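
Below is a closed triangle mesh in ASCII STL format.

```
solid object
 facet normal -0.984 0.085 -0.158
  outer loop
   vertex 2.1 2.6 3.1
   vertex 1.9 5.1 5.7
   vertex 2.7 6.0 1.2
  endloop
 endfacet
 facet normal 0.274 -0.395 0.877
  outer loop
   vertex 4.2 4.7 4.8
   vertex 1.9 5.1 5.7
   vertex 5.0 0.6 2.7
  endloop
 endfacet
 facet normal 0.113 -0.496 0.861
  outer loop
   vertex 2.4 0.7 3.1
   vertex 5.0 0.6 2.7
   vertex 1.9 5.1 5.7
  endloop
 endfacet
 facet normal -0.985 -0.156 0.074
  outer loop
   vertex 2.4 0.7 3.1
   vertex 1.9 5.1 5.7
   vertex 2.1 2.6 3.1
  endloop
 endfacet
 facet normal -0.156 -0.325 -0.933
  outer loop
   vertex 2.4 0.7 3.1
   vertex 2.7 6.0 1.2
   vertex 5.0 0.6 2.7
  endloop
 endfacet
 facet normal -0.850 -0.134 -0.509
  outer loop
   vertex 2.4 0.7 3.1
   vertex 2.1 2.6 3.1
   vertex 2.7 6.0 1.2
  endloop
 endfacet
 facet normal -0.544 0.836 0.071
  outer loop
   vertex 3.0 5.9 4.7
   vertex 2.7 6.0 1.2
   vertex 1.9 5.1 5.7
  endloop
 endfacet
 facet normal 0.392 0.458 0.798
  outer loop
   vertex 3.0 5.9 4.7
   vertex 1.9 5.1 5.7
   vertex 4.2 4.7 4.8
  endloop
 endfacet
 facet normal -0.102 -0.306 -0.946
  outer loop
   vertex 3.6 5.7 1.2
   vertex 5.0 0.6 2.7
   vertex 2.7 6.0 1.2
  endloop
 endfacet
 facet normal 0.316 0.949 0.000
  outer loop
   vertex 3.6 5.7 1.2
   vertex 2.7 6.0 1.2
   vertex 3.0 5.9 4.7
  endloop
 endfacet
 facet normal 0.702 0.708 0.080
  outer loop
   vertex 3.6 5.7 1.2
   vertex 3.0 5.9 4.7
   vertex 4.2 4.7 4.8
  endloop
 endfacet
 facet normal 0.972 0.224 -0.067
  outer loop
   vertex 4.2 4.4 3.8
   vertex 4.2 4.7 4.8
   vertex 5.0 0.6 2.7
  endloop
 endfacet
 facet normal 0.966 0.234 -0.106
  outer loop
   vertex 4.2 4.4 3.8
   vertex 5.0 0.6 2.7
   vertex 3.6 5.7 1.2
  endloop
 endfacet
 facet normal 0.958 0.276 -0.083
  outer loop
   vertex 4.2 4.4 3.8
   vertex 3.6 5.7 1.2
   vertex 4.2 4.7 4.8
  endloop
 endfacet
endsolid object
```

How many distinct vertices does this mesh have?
9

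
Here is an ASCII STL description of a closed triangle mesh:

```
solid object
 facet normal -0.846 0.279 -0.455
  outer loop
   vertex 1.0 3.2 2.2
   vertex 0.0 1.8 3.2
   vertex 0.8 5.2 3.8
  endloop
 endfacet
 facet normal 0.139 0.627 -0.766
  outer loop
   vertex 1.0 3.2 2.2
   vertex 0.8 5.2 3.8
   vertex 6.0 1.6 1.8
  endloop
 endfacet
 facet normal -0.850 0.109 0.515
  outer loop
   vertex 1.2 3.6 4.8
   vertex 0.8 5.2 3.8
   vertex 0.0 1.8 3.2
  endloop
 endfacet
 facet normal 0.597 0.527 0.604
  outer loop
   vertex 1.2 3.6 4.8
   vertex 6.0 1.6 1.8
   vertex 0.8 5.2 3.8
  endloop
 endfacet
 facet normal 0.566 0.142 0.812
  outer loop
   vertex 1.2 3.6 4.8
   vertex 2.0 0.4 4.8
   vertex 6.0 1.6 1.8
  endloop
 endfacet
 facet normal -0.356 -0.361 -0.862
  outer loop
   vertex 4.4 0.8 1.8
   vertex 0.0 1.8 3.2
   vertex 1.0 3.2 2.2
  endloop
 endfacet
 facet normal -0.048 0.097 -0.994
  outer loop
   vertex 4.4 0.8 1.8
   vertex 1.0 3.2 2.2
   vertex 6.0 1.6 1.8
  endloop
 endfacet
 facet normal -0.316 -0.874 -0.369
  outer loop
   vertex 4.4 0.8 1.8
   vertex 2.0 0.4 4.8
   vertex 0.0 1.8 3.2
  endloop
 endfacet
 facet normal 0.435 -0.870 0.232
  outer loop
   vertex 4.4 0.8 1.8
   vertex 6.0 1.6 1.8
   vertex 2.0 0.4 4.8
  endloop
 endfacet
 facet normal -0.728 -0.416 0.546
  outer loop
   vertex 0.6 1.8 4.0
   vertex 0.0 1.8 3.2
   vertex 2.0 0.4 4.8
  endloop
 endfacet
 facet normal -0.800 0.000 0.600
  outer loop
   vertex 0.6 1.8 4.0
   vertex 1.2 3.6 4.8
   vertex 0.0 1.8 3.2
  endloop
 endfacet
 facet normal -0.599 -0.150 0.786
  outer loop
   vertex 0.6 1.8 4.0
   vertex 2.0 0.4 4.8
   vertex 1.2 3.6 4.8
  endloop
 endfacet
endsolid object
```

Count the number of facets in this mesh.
12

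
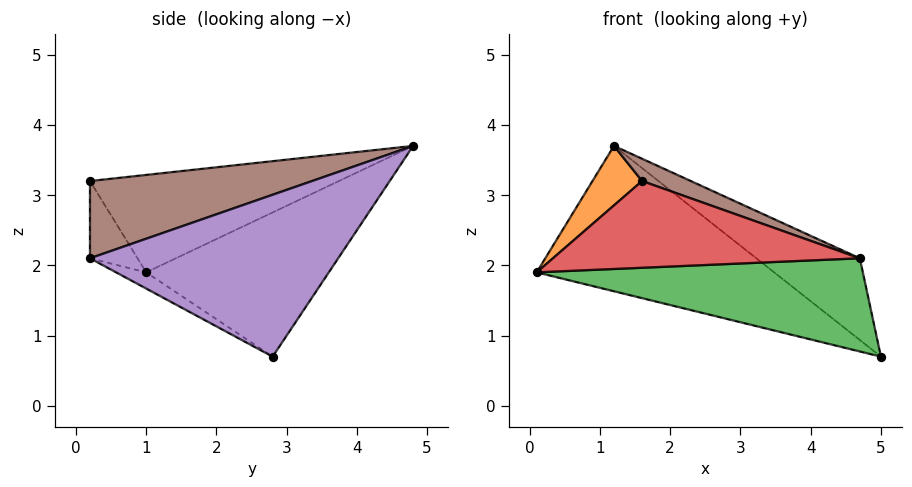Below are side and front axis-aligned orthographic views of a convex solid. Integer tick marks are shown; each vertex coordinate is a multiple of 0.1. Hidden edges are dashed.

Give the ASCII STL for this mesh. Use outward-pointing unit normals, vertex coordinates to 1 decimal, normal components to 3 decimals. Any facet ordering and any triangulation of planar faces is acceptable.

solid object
 facet normal -0.372 0.483 -0.793
  outer loop
   vertex 1.2 4.8 3.7
   vertex 5.0 2.8 0.7
   vertex 0.1 1.0 1.9
  endloop
 endfacet
 facet normal -0.690 -0.137 0.711
  outer loop
   vertex 1.6 0.2 3.2
   vertex 1.2 4.8 3.7
   vertex 0.1 1.0 1.9
  endloop
 endfacet
 facet normal -0.043 -0.470 -0.882
  outer loop
   vertex 4.7 0.2 2.1
   vertex 0.1 1.0 1.9
   vertex 5.0 2.8 0.7
  endloop
 endfacet
 facet normal -0.141 -0.907 -0.396
  outer loop
   vertex 4.7 0.2 2.1
   vertex 1.6 0.2 3.2
   vertex 0.1 1.0 1.9
  endloop
 endfacet
 facet normal 0.682 0.284 0.674
  outer loop
   vertex 4.7 0.2 2.1
   vertex 5.0 2.8 0.7
   vertex 1.2 4.8 3.7
  endloop
 endfacet
 facet normal 0.334 -0.073 0.940
  outer loop
   vertex 4.7 0.2 2.1
   vertex 1.2 4.8 3.7
   vertex 1.6 0.2 3.2
  endloop
 endfacet
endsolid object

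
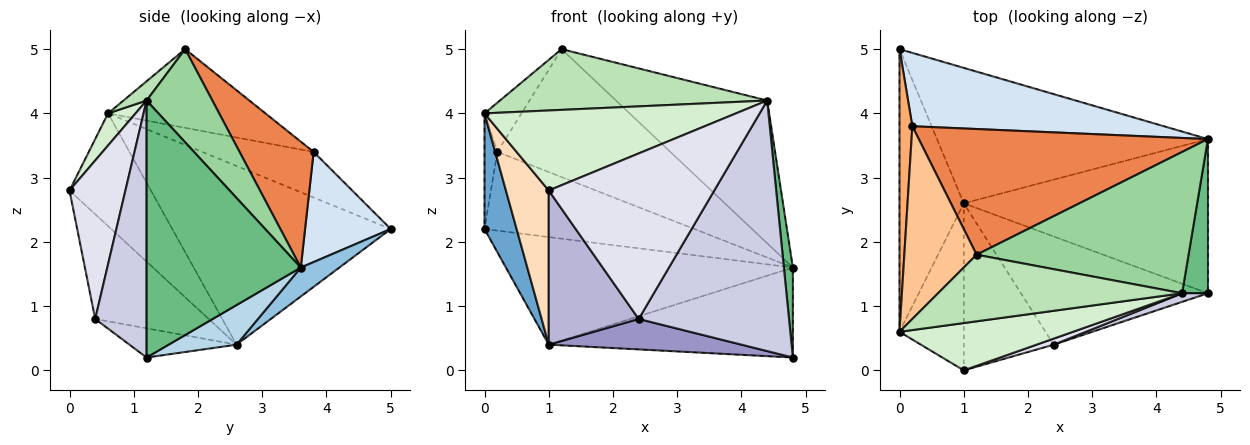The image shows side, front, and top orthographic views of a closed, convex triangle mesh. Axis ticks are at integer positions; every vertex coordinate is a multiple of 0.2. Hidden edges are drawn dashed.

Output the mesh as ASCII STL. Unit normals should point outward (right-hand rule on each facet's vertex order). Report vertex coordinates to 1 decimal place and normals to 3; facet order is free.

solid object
 facet normal -0.932 -0.137 -0.335
  outer loop
   vertex 1.0 2.6 0.4
   vertex 0.0 0.6 4.0
   vertex 0.0 5.0 2.2
  endloop
 endfacet
 facet normal 0.083 0.620 -0.780
  outer loop
   vertex 1.0 2.6 0.4
   vertex 0.0 5.0 2.2
   vertex 4.8 3.6 1.6
  endloop
 endfacet
 facet normal 0.139 0.499 -0.855
  outer loop
   vertex 1.0 2.6 0.4
   vertex 4.8 3.6 1.6
   vertex 4.8 1.2 0.2
  endloop
 endfacet
 facet normal 0.286 0.701 0.653
  outer loop
   vertex 0.2 3.8 3.4
   vertex 4.8 3.6 1.6
   vertex 0.0 5.0 2.2
  endloop
 endfacet
 facet normal 0.292 0.682 0.670
  outer loop
   vertex 0.2 3.8 3.4
   vertex 1.2 1.8 5.0
   vertex 4.8 3.6 1.6
  endloop
 endfacet
 facet normal -0.957 0.110 0.270
  outer loop
   vertex 0.2 3.8 3.4
   vertex 0.0 5.0 2.2
   vertex 0.0 0.6 4.0
  endloop
 endfacet
 facet normal -0.726 0.170 0.667
  outer loop
   vertex 0.2 3.8 3.4
   vertex 0.0 0.6 4.0
   vertex 1.2 1.8 5.0
  endloop
 endfacet
 facet normal -0.790 -0.416 -0.450
  outer loop
   vertex 1.0 0.0 2.8
   vertex 0.0 0.6 4.0
   vertex 1.0 2.6 0.4
  endloop
 endfacet
 facet normal 0.993 -0.058 0.099
  outer loop
   vertex 4.4 1.2 4.2
   vertex 4.8 1.2 0.2
   vertex 4.8 3.6 1.6
  endloop
 endfacet
 facet normal 0.295 0.679 0.672
  outer loop
   vertex 4.4 1.2 4.2
   vertex 4.8 3.6 1.6
   vertex 1.2 1.8 5.0
  endloop
 endfacet
 facet normal 0.058 -0.673 0.738
  outer loop
   vertex 4.4 1.2 4.2
   vertex 1.2 1.8 5.0
   vertex 0.0 0.6 4.0
  endloop
 endfacet
 facet normal 0.094 -0.857 0.507
  outer loop
   vertex 4.4 1.2 4.2
   vertex 0.0 0.6 4.0
   vertex 1.0 0.0 2.8
  endloop
 endfacet
 facet normal -0.149 -0.268 -0.952
  outer loop
   vertex 2.4 0.4 0.8
   vertex 1.0 2.6 0.4
   vertex 4.8 1.2 0.2
  endloop
 endfacet
 facet normal -0.650 -0.515 -0.558
  outer loop
   vertex 2.4 0.4 0.8
   vertex 1.0 0.0 2.8
   vertex 1.0 2.6 0.4
  endloop
 endfacet
 facet normal 0.323 -0.946 0.032
  outer loop
   vertex 2.4 0.4 0.8
   vertex 4.8 1.2 0.2
   vertex 4.4 1.2 4.2
  endloop
 endfacet
 facet normal 0.320 -0.947 0.035
  outer loop
   vertex 2.4 0.4 0.8
   vertex 4.4 1.2 4.2
   vertex 1.0 0.0 2.8
  endloop
 endfacet
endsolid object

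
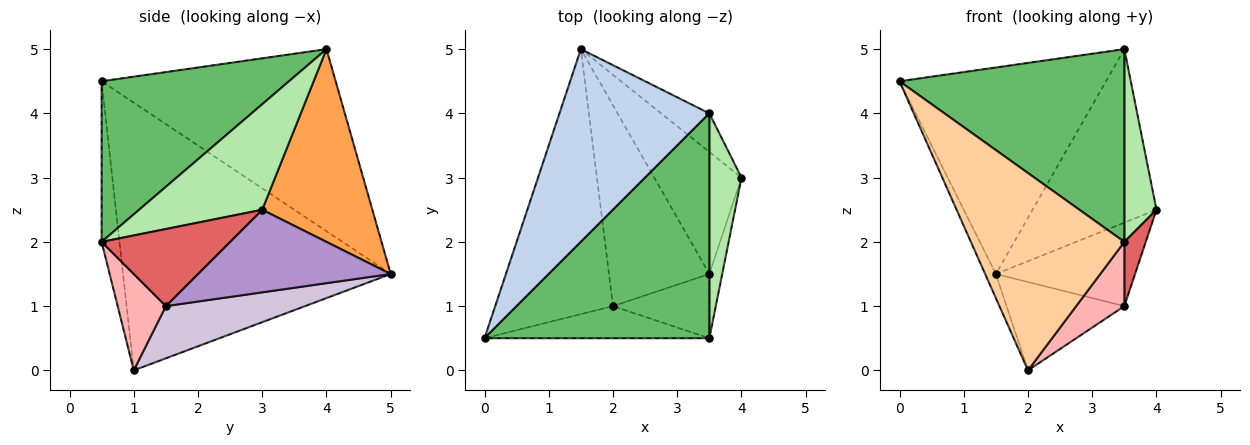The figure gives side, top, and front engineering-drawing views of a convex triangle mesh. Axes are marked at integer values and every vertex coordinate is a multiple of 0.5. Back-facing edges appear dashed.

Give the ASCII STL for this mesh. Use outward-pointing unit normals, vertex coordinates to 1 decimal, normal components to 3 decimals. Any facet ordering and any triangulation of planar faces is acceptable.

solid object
 facet normal -0.915 0.037 -0.402
  outer loop
   vertex 2.0 1.0 0.0
   vertex 0.0 0.5 4.5
   vertex 1.5 5.0 1.5
  endloop
 endfacet
 facet normal -0.638 0.563 0.525
  outer loop
   vertex 3.5 4.0 5.0
   vertex 1.5 5.0 1.5
   vertex 0.0 0.5 4.5
  endloop
 endfacet
 facet normal 0.655 0.737 -0.164
  outer loop
   vertex 3.5 4.0 5.0
   vertex 4.0 3.0 2.5
   vertex 1.5 5.0 1.5
  endloop
 endfacet
 facet normal -0.114 -0.981 -0.160
  outer loop
   vertex 3.5 0.5 2.0
   vertex 0.0 0.5 4.5
   vertex 2.0 1.0 0.0
  endloop
 endfacet
 facet normal 0.477 -0.572 0.667
  outer loop
   vertex 3.5 0.5 2.0
   vertex 3.5 4.0 5.0
   vertex 0.0 0.5 4.5
  endloop
 endfacet
 facet normal 0.928 -0.242 0.282
  outer loop
   vertex 3.5 0.5 2.0
   vertex 4.0 3.0 2.5
   vertex 3.5 4.0 5.0
  endloop
 endfacet
 facet normal 0.973 -0.162 -0.162
  outer loop
   vertex 3.5 1.5 1.0
   vertex 4.0 3.0 2.5
   vertex 3.5 0.5 2.0
  endloop
 endfacet
 facet normal 0.577 -0.577 -0.577
  outer loop
   vertex 3.5 1.5 1.0
   vertex 3.5 0.5 2.0
   vertex 2.0 1.0 0.0
  endloop
 endfacet
 facet normal 0.616 0.445 -0.650
  outer loop
   vertex 3.5 1.5 1.0
   vertex 1.5 5.0 1.5
   vertex 4.0 3.0 2.5
  endloop
 endfacet
 facet normal 0.430 0.364 -0.826
  outer loop
   vertex 3.5 1.5 1.0
   vertex 2.0 1.0 0.0
   vertex 1.5 5.0 1.5
  endloop
 endfacet
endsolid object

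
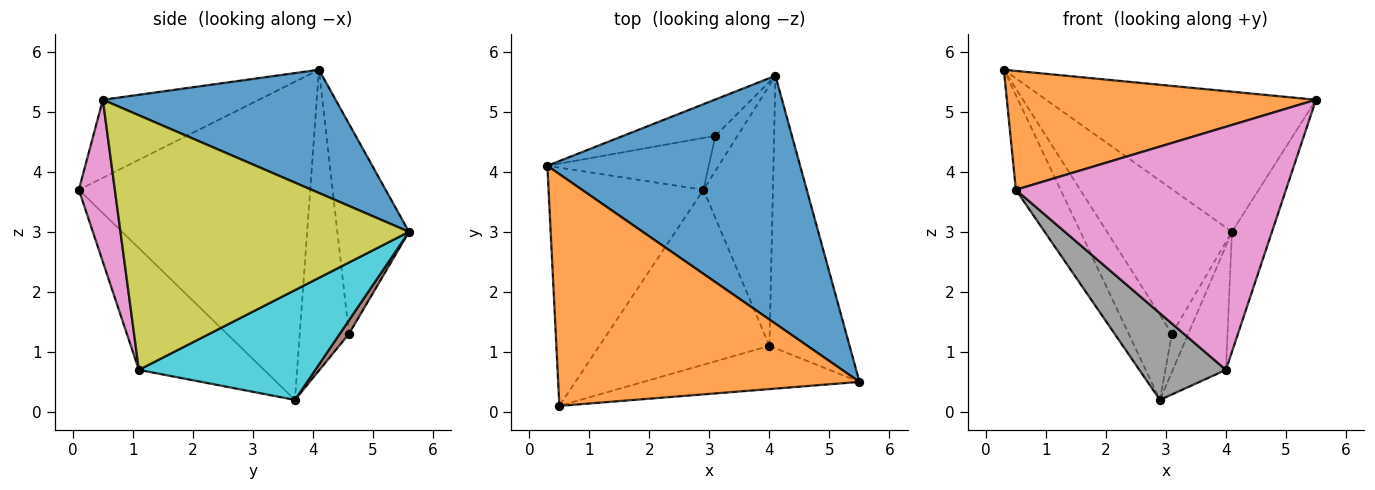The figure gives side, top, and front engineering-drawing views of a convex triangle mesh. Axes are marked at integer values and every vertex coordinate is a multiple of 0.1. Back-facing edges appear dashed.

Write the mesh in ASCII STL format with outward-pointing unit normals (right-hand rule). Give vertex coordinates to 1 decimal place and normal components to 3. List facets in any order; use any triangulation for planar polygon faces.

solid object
 facet normal 0.391 0.453 0.801
  outer loop
   vertex 4.1 5.6 3.0
   vertex 0.3 4.1 5.7
   vertex 5.5 0.5 5.2
  endloop
 endfacet
 facet normal -0.225 -0.445 0.867
  outer loop
   vertex 0.5 0.1 3.7
   vertex 5.5 0.5 5.2
   vertex 0.3 4.1 5.7
  endloop
 endfacet
 facet normal -0.886 0.171 -0.431
  outer loop
   vertex 0.5 0.1 3.7
   vertex 0.3 4.1 5.7
   vertex 2.9 3.7 0.2
  endloop
 endfacet
 facet normal -0.486 0.848 -0.213
  outer loop
   vertex 3.1 4.6 1.3
   vertex 0.3 4.1 5.7
   vertex 4.1 5.6 3.0
  endloop
 endfacet
 facet normal -0.697 0.612 -0.374
  outer loop
   vertex 3.1 4.6 1.3
   vertex 2.9 3.7 0.2
   vertex 0.3 4.1 5.7
  endloop
 endfacet
 facet normal 0.384 0.679 -0.625
  outer loop
   vertex 3.1 4.6 1.3
   vertex 4.1 5.6 3.0
   vertex 2.9 3.7 0.2
  endloop
 endfacet
 facet normal 0.130 -0.976 -0.174
  outer loop
   vertex 4.0 1.1 0.7
   vertex 5.5 0.5 5.2
   vertex 0.5 0.1 3.7
  endloop
 endfacet
 facet normal -0.540 -0.373 -0.754
  outer loop
   vertex 4.0 1.1 0.7
   vertex 0.5 0.1 3.7
   vertex 2.9 3.7 0.2
  endloop
 endfacet
 facet normal 0.946 0.131 -0.298
  outer loop
   vertex 4.0 1.1 0.7
   vertex 4.1 5.6 3.0
   vertex 5.5 0.5 5.2
  endloop
 endfacet
 facet normal 0.819 0.247 -0.518
  outer loop
   vertex 4.0 1.1 0.7
   vertex 2.9 3.7 0.2
   vertex 4.1 5.6 3.0
  endloop
 endfacet
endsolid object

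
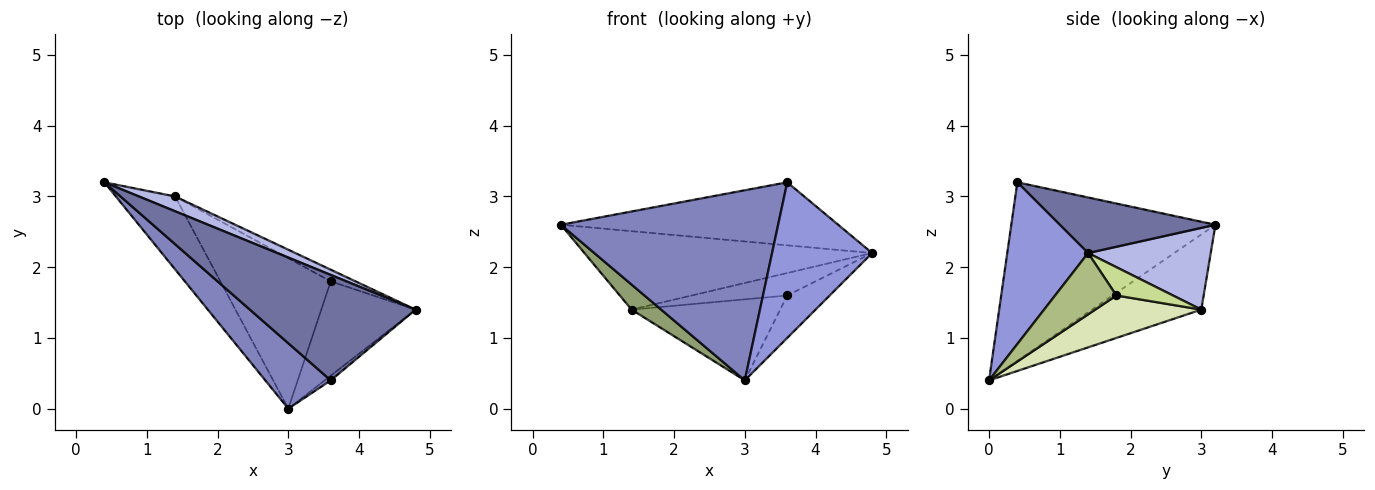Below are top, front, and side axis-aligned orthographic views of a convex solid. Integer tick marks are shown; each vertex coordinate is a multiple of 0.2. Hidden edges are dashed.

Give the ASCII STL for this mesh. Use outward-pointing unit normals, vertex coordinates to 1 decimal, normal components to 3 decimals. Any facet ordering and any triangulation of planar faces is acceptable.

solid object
 facet normal 0.277 0.493 0.825
  outer loop
   vertex 3.6 0.4 3.2
   vertex 4.8 1.4 2.2
   vertex 0.4 3.2 2.6
  endloop
 endfacet
 facet normal -0.664 -0.707 0.243
  outer loop
   vertex 3.6 0.4 3.2
   vertex 0.4 3.2 2.6
   vertex 3.0 0.0 0.4
  endloop
 endfacet
 facet normal 0.628 -0.778 -0.024
  outer loop
   vertex 3.6 0.4 3.2
   vertex 3.0 0.0 0.4
   vertex 4.8 1.4 2.2
  endloop
 endfacet
 facet normal 0.386 0.906 0.171
  outer loop
   vertex 1.4 3.0 1.4
   vertex 0.4 3.2 2.6
   vertex 4.8 1.4 2.2
  endloop
 endfacet
 facet normal -0.768 -0.208 -0.606
  outer loop
   vertex 1.4 3.0 1.4
   vertex 3.0 0.0 0.4
   vertex 0.4 3.2 2.6
  endloop
 endfacet
 facet normal 0.510 0.353 -0.784
  outer loop
   vertex 3.6 1.8 1.6
   vertex 4.8 1.4 2.2
   vertex 3.0 0.0 0.4
  endloop
 endfacet
 facet normal 0.466 0.786 -0.407
  outer loop
   vertex 3.6 1.8 1.6
   vertex 1.4 3.0 1.4
   vertex 4.8 1.4 2.2
  endloop
 endfacet
 facet normal 0.321 0.449 -0.834
  outer loop
   vertex 3.6 1.8 1.6
   vertex 3.0 0.0 0.4
   vertex 1.4 3.0 1.4
  endloop
 endfacet
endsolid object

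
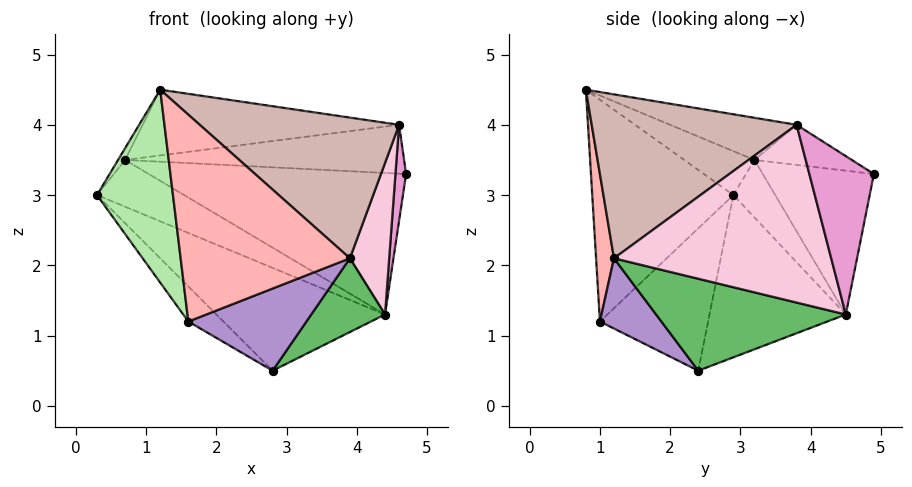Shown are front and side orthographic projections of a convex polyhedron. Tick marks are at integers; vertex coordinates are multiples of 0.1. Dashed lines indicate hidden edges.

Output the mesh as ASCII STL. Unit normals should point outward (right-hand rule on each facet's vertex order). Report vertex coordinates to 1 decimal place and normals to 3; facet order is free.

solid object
 facet normal -0.801 0.080 0.593
  outer loop
   vertex 0.7 3.2 3.5
   vertex 0.3 2.9 3.0
   vertex 1.2 0.8 4.5
  endloop
 endfacet
 facet normal -0.495 0.612 -0.617
  outer loop
   vertex 4.4 4.5 1.3
   vertex 2.8 2.4 0.5
   vertex 0.3 2.9 3.0
  endloop
 endfacet
 facet normal -0.425 0.885 -0.191
  outer loop
   vertex 4.4 4.5 1.3
   vertex 0.3 2.9 3.0
   vertex 0.7 3.2 3.5
  endloop
 endfacet
 facet normal -0.393 0.911 -0.123
  outer loop
   vertex 4.4 4.5 1.3
   vertex 0.7 3.2 3.5
   vertex 4.7 4.9 3.3
  endloop
 endfacet
 facet normal 0.688 -0.268 -0.674
  outer loop
   vertex 4.4 4.5 1.3
   vertex 3.9 1.2 2.1
   vertex 2.8 2.4 0.5
  endloop
 endfacet
 facet normal -0.873 -0.470 -0.134
  outer loop
   vertex 1.6 1.0 1.2
   vertex 1.2 0.8 4.5
   vertex 0.3 2.9 3.0
  endloop
 endfacet
 facet normal -0.668 0.217 -0.712
  outer loop
   vertex 1.6 1.0 1.2
   vertex 0.3 2.9 3.0
   vertex 2.8 2.4 0.5
  endloop
 endfacet
 facet normal 0.105 -0.993 -0.047
  outer loop
   vertex 1.6 1.0 1.2
   vertex 3.9 1.2 2.1
   vertex 1.2 0.8 4.5
  endloop
 endfacet
 facet normal 0.329 -0.633 -0.701
  outer loop
   vertex 1.6 1.0 1.2
   vertex 2.8 2.4 0.5
   vertex 3.9 1.2 2.1
  endloop
 endfacet
 facet normal -0.188 0.539 0.821
  outer loop
   vertex 4.6 3.8 4.0
   vertex 4.7 4.9 3.3
   vertex 0.7 3.2 3.5
  endloop
 endfacet
 facet normal -0.172 0.348 0.922
  outer loop
   vertex 4.6 3.8 4.0
   vertex 0.7 3.2 3.5
   vertex 1.2 0.8 4.5
  endloop
 endfacet
 facet normal 0.590 -0.574 0.568
  outer loop
   vertex 4.6 3.8 4.0
   vertex 1.2 0.8 4.5
   vertex 3.9 1.2 2.1
  endloop
 endfacet
 facet normal 0.980 -0.162 -0.115
  outer loop
   vertex 4.6 3.8 4.0
   vertex 4.4 4.5 1.3
   vertex 4.7 4.9 3.3
  endloop
 endfacet
 facet normal 0.977 -0.177 -0.118
  outer loop
   vertex 4.6 3.8 4.0
   vertex 3.9 1.2 2.1
   vertex 4.4 4.5 1.3
  endloop
 endfacet
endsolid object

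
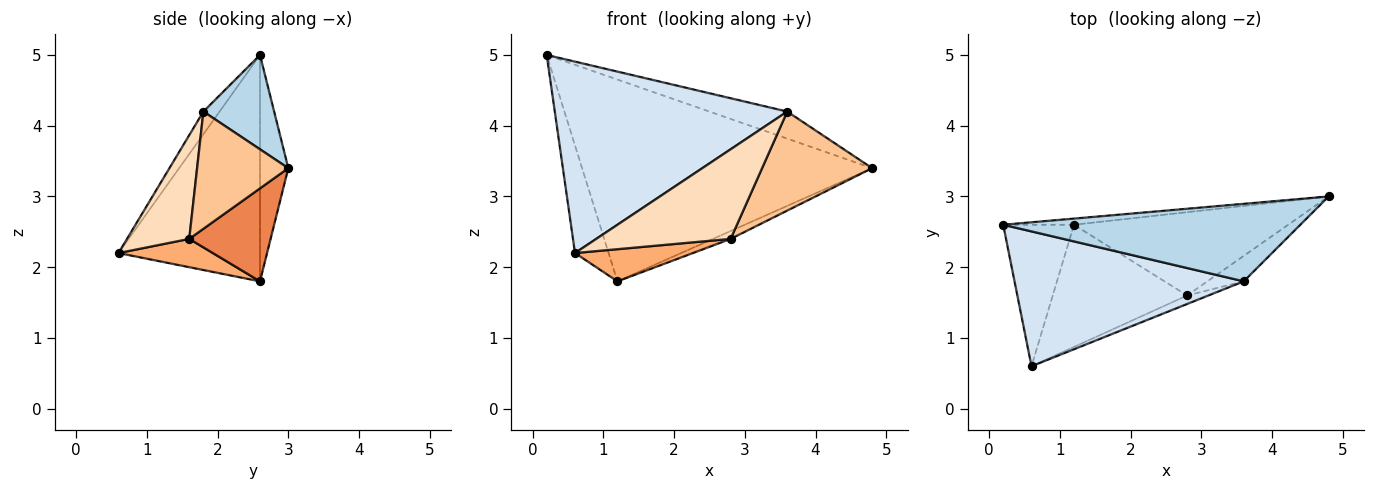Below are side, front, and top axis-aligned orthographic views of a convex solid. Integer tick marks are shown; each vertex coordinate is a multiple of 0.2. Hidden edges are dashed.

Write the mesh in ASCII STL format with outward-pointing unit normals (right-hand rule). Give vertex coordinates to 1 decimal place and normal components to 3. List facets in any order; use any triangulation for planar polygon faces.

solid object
 facet normal -0.097 0.995 -0.030
  outer loop
   vertex 1.2 2.6 1.8
   vertex 0.2 2.6 5.0
   vertex 4.8 3.0 3.4
  endloop
 endfacet
 facet normal -0.931 0.221 -0.291
  outer loop
   vertex 1.2 2.6 1.8
   vertex 0.6 0.6 2.2
   vertex 0.2 2.6 5.0
  endloop
 endfacet
 facet normal 0.287 0.316 0.904
  outer loop
   vertex 3.6 1.8 4.2
   vertex 4.8 3.0 3.4
   vertex 0.2 2.6 5.0
  endloop
 endfacet
 facet normal -0.057 -0.816 0.575
  outer loop
   vertex 3.6 1.8 4.2
   vertex 0.2 2.6 5.0
   vertex 0.6 0.6 2.2
  endloop
 endfacet
 facet normal 0.397 0.086 -0.914
  outer loop
   vertex 2.8 1.6 2.4
   vertex 1.2 2.6 1.8
   vertex 4.8 3.0 3.4
  endloop
 endfacet
 facet normal 0.200 -0.249 -0.948
  outer loop
   vertex 2.8 1.6 2.4
   vertex 0.6 0.6 2.2
   vertex 1.2 2.6 1.8
  endloop
 endfacet
 facet normal 0.626 -0.755 -0.194
  outer loop
   vertex 2.8 1.6 2.4
   vertex 4.8 3.0 3.4
   vertex 3.6 1.8 4.2
  endloop
 endfacet
 facet normal 0.419 -0.904 -0.086
  outer loop
   vertex 2.8 1.6 2.4
   vertex 3.6 1.8 4.2
   vertex 0.6 0.6 2.2
  endloop
 endfacet
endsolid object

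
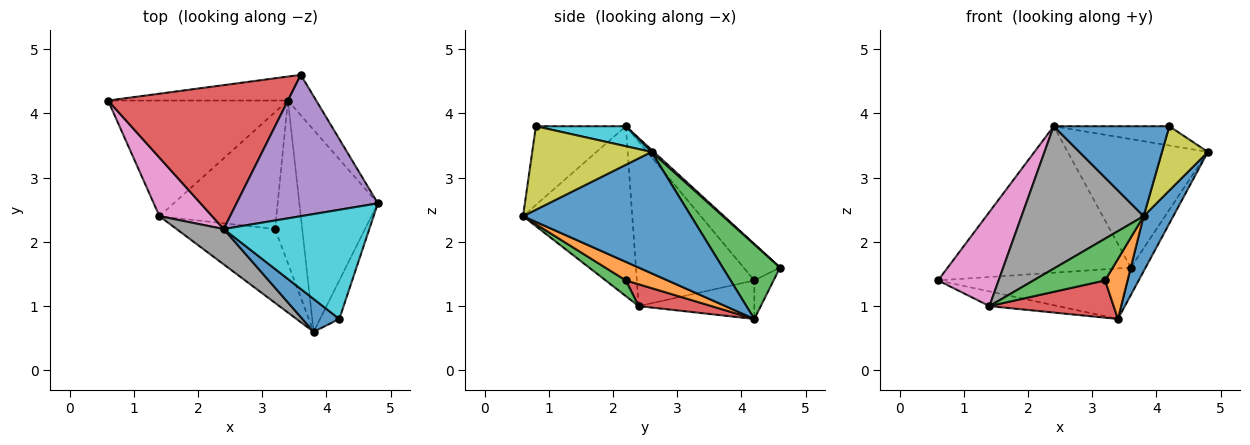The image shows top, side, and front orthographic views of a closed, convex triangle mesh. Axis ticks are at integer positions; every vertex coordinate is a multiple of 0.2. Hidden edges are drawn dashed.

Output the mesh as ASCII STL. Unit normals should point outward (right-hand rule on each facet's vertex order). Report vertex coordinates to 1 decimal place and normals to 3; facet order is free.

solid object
 facet normal 0.831 -0.147 -0.537
  outer loop
   vertex 3.4 4.2 0.8
   vertex 4.8 2.6 3.4
   vertex 3.8 0.6 2.4
  endloop
 endfacet
 facet normal -0.091 0.900 -0.427
  outer loop
   vertex 3.6 4.6 1.6
   vertex 3.4 4.2 0.8
   vertex 0.6 4.2 1.4
  endloop
 endfacet
 facet normal 0.909 0.235 -0.345
  outer loop
   vertex 3.6 4.6 1.6
   vertex 4.8 2.6 3.4
   vertex 3.4 4.2 0.8
  endloop
 endfacet
 facet normal -0.140 0.706 0.694
  outer loop
   vertex 3.6 4.6 1.6
   vertex 0.6 4.2 1.4
   vertex 2.4 2.2 3.8
  endloop
 endfacet
 facet normal 0.011 0.673 0.740
  outer loop
   vertex 3.6 4.6 1.6
   vertex 2.4 2.2 3.8
   vertex 4.8 2.6 3.4
  endloop
 endfacet
 facet normal -0.208 0.123 -0.970
  outer loop
   vertex 1.4 2.4 1.0
   vertex 0.6 4.2 1.4
   vertex 3.4 4.2 0.8
  endloop
 endfacet
 facet normal -0.855 -0.441 0.274
  outer loop
   vertex 1.4 2.4 1.0
   vertex 2.4 2.2 3.8
   vertex 0.6 4.2 1.4
  endloop
 endfacet
 facet normal -0.656 -0.733 0.182
  outer loop
   vertex 1.4 2.4 1.0
   vertex 3.8 0.6 2.4
   vertex 2.4 2.2 3.8
  endloop
 endfacet
 facet normal 0.912 -0.351 -0.211
  outer loop
   vertex 4.2 0.8 3.8
   vertex 3.8 0.6 2.4
   vertex 4.8 2.6 3.4
  endloop
 endfacet
 facet normal 0.134 0.172 0.976
  outer loop
   vertex 4.2 0.8 3.8
   vertex 4.8 2.6 3.4
   vertex 2.4 2.2 3.8
  endloop
 endfacet
 facet normal -0.590 -0.758 0.277
  outer loop
   vertex 4.2 0.8 3.8
   vertex 2.4 2.2 3.8
   vertex 3.8 0.6 2.4
  endloop
 endfacet
 facet normal 0.540 -0.291 -0.790
  outer loop
   vertex 3.2 2.2 1.4
   vertex 3.4 4.2 0.8
   vertex 3.8 0.6 2.4
  endloop
 endfacet
 facet normal 0.137 -0.487 -0.862
  outer loop
   vertex 3.2 2.2 1.4
   vertex 3.8 0.6 2.4
   vertex 1.4 2.4 1.0
  endloop
 endfacet
 facet normal 0.175 -0.299 -0.938
  outer loop
   vertex 3.2 2.2 1.4
   vertex 1.4 2.4 1.0
   vertex 3.4 4.2 0.8
  endloop
 endfacet
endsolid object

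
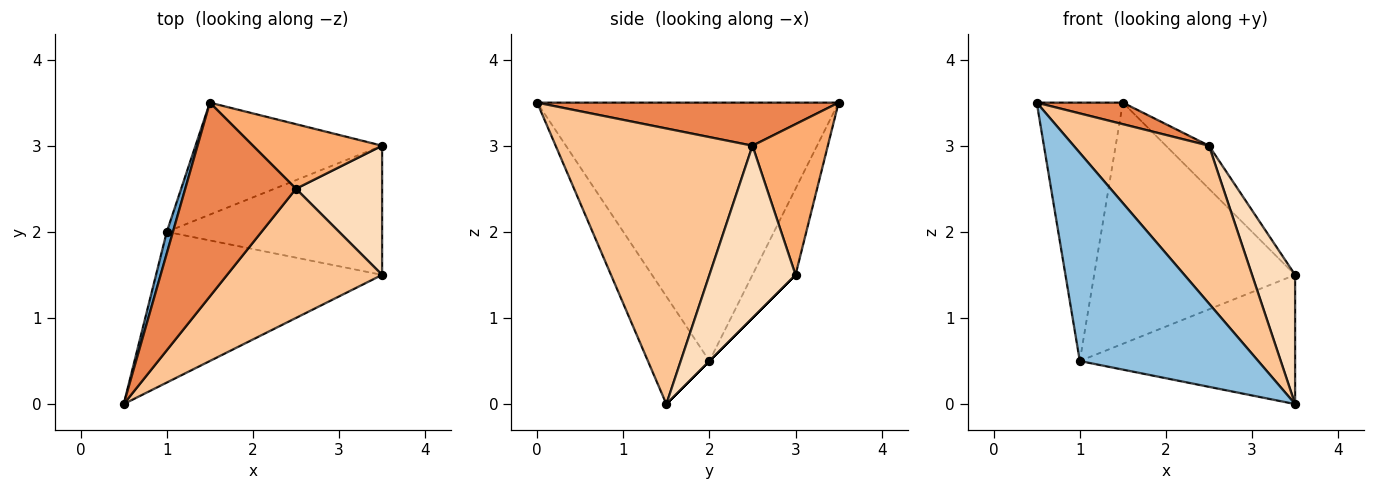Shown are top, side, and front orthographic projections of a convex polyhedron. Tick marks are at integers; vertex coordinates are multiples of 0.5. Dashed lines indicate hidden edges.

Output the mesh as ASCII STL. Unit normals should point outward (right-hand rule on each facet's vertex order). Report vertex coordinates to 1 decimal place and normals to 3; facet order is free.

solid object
 facet normal -0.961 0.275 0.023
  outer loop
   vertex 1.0 2.0 0.5
   vertex 0.5 0.0 3.5
   vertex 1.5 3.5 3.5
  endloop
 endfacet
 facet normal -0.269 -0.780 -0.565
  outer loop
   vertex 1.0 2.0 0.5
   vertex 3.5 1.5 0.0
   vertex 0.5 0.0 3.5
  endloop
 endfacet
 facet normal -0.191 0.890 -0.413
  outer loop
   vertex 1.0 2.0 0.5
   vertex 1.5 3.5 3.5
   vertex 3.5 3.0 1.5
  endloop
 endfacet
 facet normal 0.000 0.707 -0.707
  outer loop
   vertex 1.0 2.0 0.5
   vertex 3.5 3.0 1.5
   vertex 3.5 1.5 0.0
  endloop
 endfacet
 facet normal 0.361 -0.103 0.927
  outer loop
   vertex 2.5 2.5 3.0
   vertex 1.5 3.5 3.5
   vertex 0.5 0.0 3.5
  endloop
 endfacet
 facet normal 0.697 0.398 0.597
  outer loop
   vertex 2.5 2.5 3.0
   vertex 3.5 3.0 1.5
   vertex 1.5 3.5 3.5
  endloop
 endfacet
 facet normal 0.748 -0.514 0.421
  outer loop
   vertex 2.5 2.5 3.0
   vertex 0.5 0.0 3.5
   vertex 3.5 1.5 0.0
  endloop
 endfacet
 facet normal 0.816 -0.408 0.408
  outer loop
   vertex 2.5 2.5 3.0
   vertex 3.5 1.5 0.0
   vertex 3.5 3.0 1.5
  endloop
 endfacet
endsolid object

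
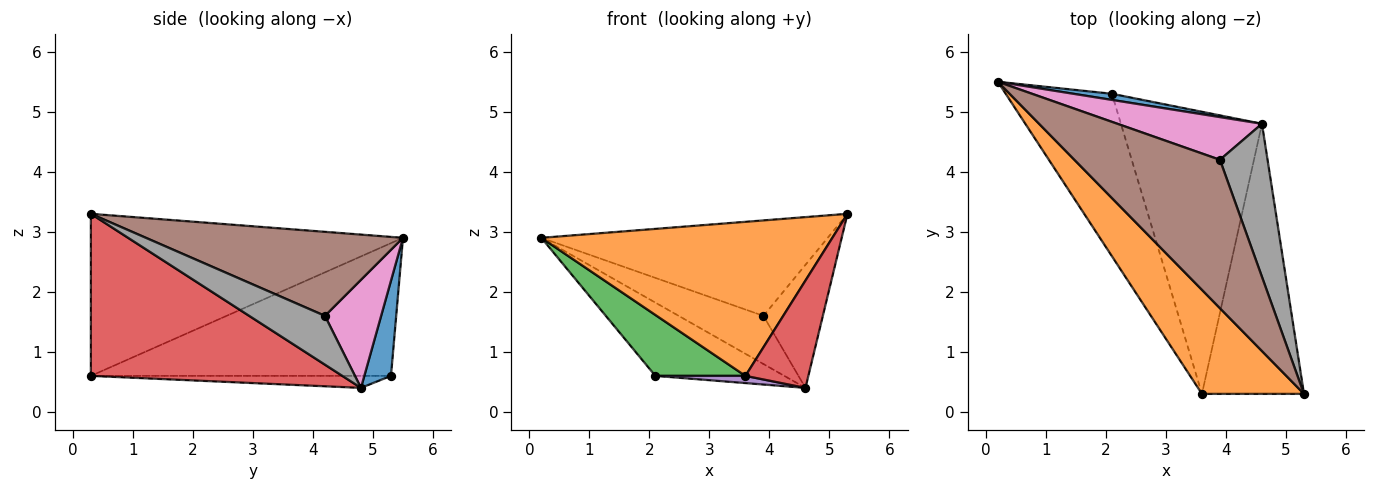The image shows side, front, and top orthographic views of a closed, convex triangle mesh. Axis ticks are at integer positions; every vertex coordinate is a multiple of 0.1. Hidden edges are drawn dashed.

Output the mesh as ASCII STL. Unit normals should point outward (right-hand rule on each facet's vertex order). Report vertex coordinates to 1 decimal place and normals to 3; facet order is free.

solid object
 facet normal 0.202 0.976 0.082
  outer loop
   vertex 2.1 5.3 0.6
   vertex 0.2 5.5 2.9
   vertex 4.6 4.8 0.4
  endloop
 endfacet
 facet normal -0.664 -0.619 0.418
  outer loop
   vertex 3.6 0.3 0.6
   vertex 5.3 0.3 3.3
   vertex 0.2 5.5 2.9
  endloop
 endfacet
 facet normal -0.760 -0.228 -0.608
  outer loop
   vertex 3.6 0.3 0.6
   vertex 0.2 5.5 2.9
   vertex 2.1 5.3 0.6
  endloop
 endfacet
 facet normal 0.828 -0.207 -0.521
  outer loop
   vertex 3.6 0.3 0.6
   vertex 4.6 4.8 0.4
   vertex 5.3 0.3 3.3
  endloop
 endfacet
 facet normal -0.085 -0.025 -0.996
  outer loop
   vertex 3.6 0.3 0.6
   vertex 2.1 5.3 0.6
   vertex 4.6 4.8 0.4
  endloop
 endfacet
 facet normal 0.437 0.487 0.757
  outer loop
   vertex 3.9 4.2 1.6
   vertex 0.2 5.5 2.9
   vertex 5.3 0.3 3.3
  endloop
 endfacet
 facet normal 0.444 0.670 0.594
  outer loop
   vertex 3.9 4.2 1.6
   vertex 4.6 4.8 0.4
   vertex 0.2 5.5 2.9
  endloop
 endfacet
 facet normal 0.624 0.489 0.609
  outer loop
   vertex 3.9 4.2 1.6
   vertex 5.3 0.3 3.3
   vertex 4.6 4.8 0.4
  endloop
 endfacet
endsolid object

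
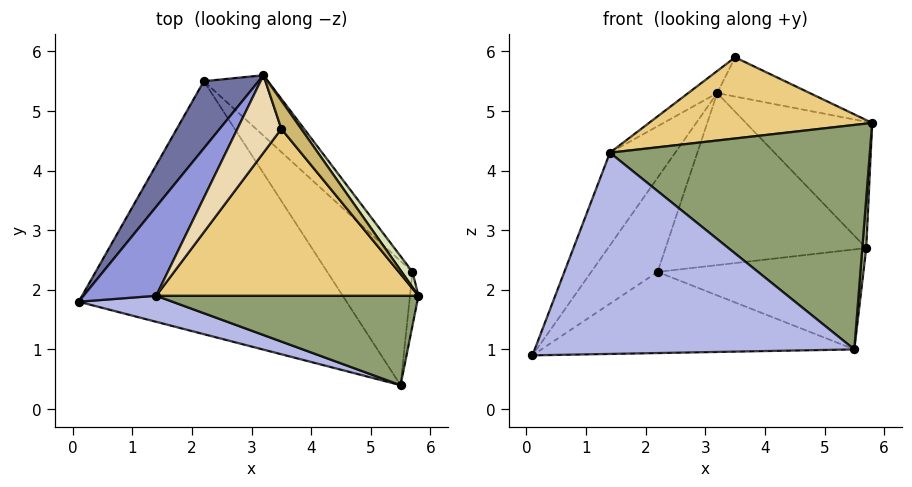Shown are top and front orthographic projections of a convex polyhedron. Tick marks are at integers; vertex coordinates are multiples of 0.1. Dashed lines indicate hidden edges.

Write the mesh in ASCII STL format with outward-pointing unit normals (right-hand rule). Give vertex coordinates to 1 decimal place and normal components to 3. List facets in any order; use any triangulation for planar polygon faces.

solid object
 facet normal -0.877 0.392 0.279
  outer loop
   vertex 2.2 5.5 2.3
   vertex 0.1 1.8 0.9
   vertex 3.2 5.6 5.3
  endloop
 endfacet
 facet normal 0.096 0.304 -0.948
  outer loop
   vertex 2.2 5.5 2.3
   vertex 5.5 0.4 1.0
   vertex 0.1 1.8 0.9
  endloop
 endfacet
 facet normal -0.882 0.340 0.327
  outer loop
   vertex 1.4 1.9 4.3
   vertex 3.2 5.6 5.3
   vertex 0.1 1.8 0.9
  endloop
 endfacet
 facet normal -0.251 -0.960 0.124
  outer loop
   vertex 1.4 1.9 4.3
   vertex 0.1 1.8 0.9
   vertex 5.5 0.4 1.0
  endloop
 endfacet
 facet normal -0.042 -0.928 0.370
  outer loop
   vertex 1.4 1.9 4.3
   vertex 5.5 0.4 1.0
   vertex 5.8 1.9 4.8
  endloop
 endfacet
 facet normal 0.997 -0.053 -0.058
  outer loop
   vertex 5.7 2.3 2.7
   vertex 5.8 1.9 4.8
   vertex 5.5 0.4 1.0
  endloop
 endfacet
 facet normal 0.552 0.523 -0.649
  outer loop
   vertex 5.7 2.3 2.7
   vertex 5.5 0.4 1.0
   vertex 2.2 5.5 2.3
  endloop
 endfacet
 facet normal 0.821 0.567 0.069
  outer loop
   vertex 5.7 2.3 2.7
   vertex 3.2 5.6 5.3
   vertex 5.8 1.9 4.8
  endloop
 endfacet
 facet normal 0.669 0.701 -0.246
  outer loop
   vertex 5.7 2.3 2.7
   vertex 2.2 5.5 2.3
   vertex 3.2 5.6 5.3
  endloop
 endfacet
 facet normal 0.785 0.503 0.362
  outer loop
   vertex 3.5 4.7 5.9
   vertex 5.8 1.9 4.8
   vertex 3.2 5.6 5.3
  endloop
 endfacet
 facet normal -0.102 -0.435 0.895
  outer loop
   vertex 3.5 4.7 5.9
   vertex 1.4 1.9 4.3
   vertex 5.8 1.9 4.8
  endloop
 endfacet
 facet normal -0.740 0.185 0.647
  outer loop
   vertex 3.5 4.7 5.9
   vertex 3.2 5.6 5.3
   vertex 1.4 1.9 4.3
  endloop
 endfacet
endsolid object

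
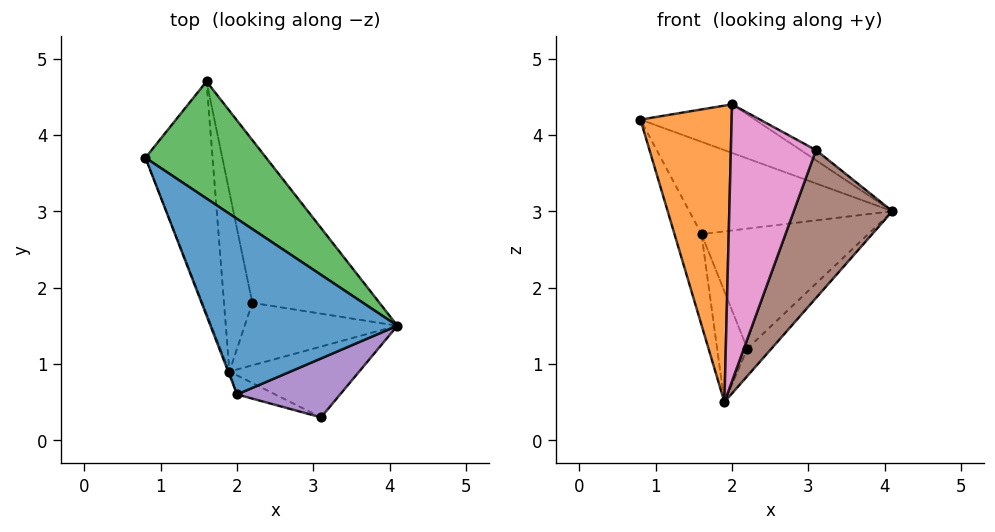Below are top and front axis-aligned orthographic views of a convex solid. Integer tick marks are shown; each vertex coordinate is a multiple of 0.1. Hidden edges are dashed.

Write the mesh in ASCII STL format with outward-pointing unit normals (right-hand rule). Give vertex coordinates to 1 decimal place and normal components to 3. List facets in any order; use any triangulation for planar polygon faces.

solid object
 facet normal 0.467 0.236 0.852
  outer loop
   vertex 2.0 0.6 4.4
   vertex 4.1 1.5 3.0
   vertex 0.8 3.7 4.2
  endloop
 endfacet
 facet normal -0.932 -0.361 -0.004
  outer loop
   vertex 1.9 0.9 0.5
   vertex 2.0 0.6 4.4
   vertex 0.8 3.7 4.2
  endloop
 endfacet
 facet normal 0.573 0.508 0.644
  outer loop
   vertex 1.6 4.7 2.7
   vertex 0.8 3.7 4.2
   vertex 4.1 1.5 3.0
  endloop
 endfacet
 facet normal -0.911 0.151 -0.385
  outer loop
   vertex 1.6 4.7 2.7
   vertex 1.9 0.9 0.5
   vertex 0.8 3.7 4.2
  endloop
 endfacet
 facet normal 0.504 0.147 0.851
  outer loop
   vertex 3.1 0.3 3.8
   vertex 4.1 1.5 3.0
   vertex 2.0 0.6 4.4
  endloop
 endfacet
 facet normal 0.593 -0.726 -0.348
  outer loop
   vertex 3.1 0.3 3.8
   vertex 1.9 0.9 0.5
   vertex 4.1 1.5 3.0
  endloop
 endfacet
 facet normal -0.296 -0.953 -0.066
  outer loop
   vertex 3.1 0.3 3.8
   vertex 2.0 0.6 4.4
   vertex 1.9 0.9 0.5
  endloop
 endfacet
 facet normal 0.681 0.294 -0.670
  outer loop
   vertex 2.2 1.8 1.2
   vertex 4.1 1.5 3.0
   vertex 1.9 0.9 0.5
  endloop
 endfacet
 facet normal 0.650 0.451 -0.611
  outer loop
   vertex 2.2 1.8 1.2
   vertex 1.6 4.7 2.7
   vertex 4.1 1.5 3.0
  endloop
 endfacet
 facet normal 0.380 0.486 -0.787
  outer loop
   vertex 2.2 1.8 1.2
   vertex 1.9 0.9 0.5
   vertex 1.6 4.7 2.7
  endloop
 endfacet
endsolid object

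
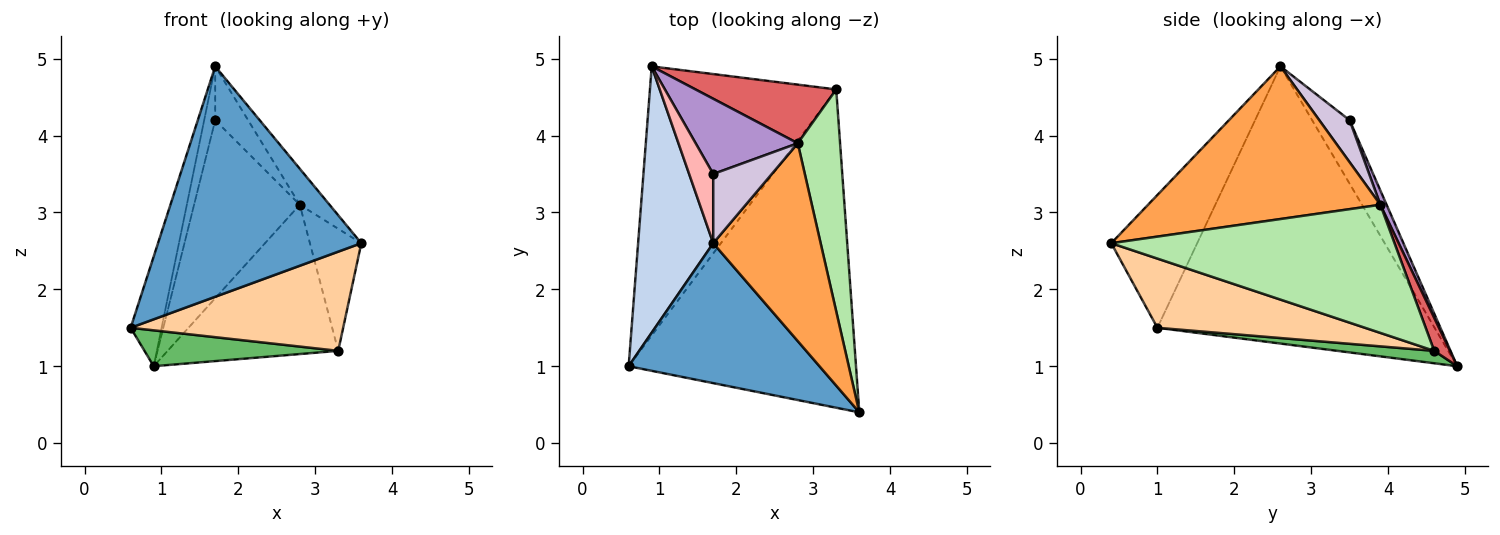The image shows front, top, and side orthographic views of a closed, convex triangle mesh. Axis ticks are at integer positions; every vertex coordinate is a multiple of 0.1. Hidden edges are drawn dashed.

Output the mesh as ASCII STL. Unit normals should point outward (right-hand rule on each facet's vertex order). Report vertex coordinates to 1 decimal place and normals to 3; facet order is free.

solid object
 facet normal -0.340 -0.804 0.488
  outer loop
   vertex 1.7 2.6 4.9
   vertex 0.6 1.0 1.5
   vertex 3.6 0.4 2.6
  endloop
 endfacet
 facet normal -0.960 0.107 0.260
  outer loop
   vertex 1.7 2.6 4.9
   vertex 0.9 4.9 1.0
   vertex 0.6 1.0 1.5
  endloop
 endfacet
 facet normal 0.813 0.104 0.572
  outer loop
   vertex 2.8 3.9 3.1
   vertex 1.7 2.6 4.9
   vertex 3.6 0.4 2.6
  endloop
 endfacet
 facet normal 0.279 -0.286 -0.917
  outer loop
   vertex 3.3 4.6 1.2
   vertex 3.6 0.4 2.6
   vertex 0.6 1.0 1.5
  endloop
 endfacet
 facet normal 0.066 -0.132 -0.989
  outer loop
   vertex 3.3 4.6 1.2
   vertex 0.6 1.0 1.5
   vertex 0.9 4.9 1.0
  endloop
 endfacet
 facet normal 0.936 0.170 0.309
  outer loop
   vertex 3.3 4.6 1.2
   vertex 2.8 3.9 3.1
   vertex 3.6 0.4 2.6
  endloop
 endfacet
 facet normal 0.086 0.927 0.364
  outer loop
   vertex 3.3 4.6 1.2
   vertex 0.9 4.9 1.0
   vertex 2.8 3.9 3.1
  endloop
 endfacet
 facet normal -0.901 0.266 0.342
  outer loop
   vertex 1.7 3.5 4.2
   vertex 0.9 4.9 1.0
   vertex 1.7 2.6 4.9
  endloop
 endfacet
 facet normal 0.054 0.920 0.389
  outer loop
   vertex 1.7 3.5 4.2
   vertex 2.8 3.9 3.1
   vertex 0.9 4.9 1.0
  endloop
 endfacet
 facet normal 0.493 0.534 0.687
  outer loop
   vertex 1.7 3.5 4.2
   vertex 1.7 2.6 4.9
   vertex 2.8 3.9 3.1
  endloop
 endfacet
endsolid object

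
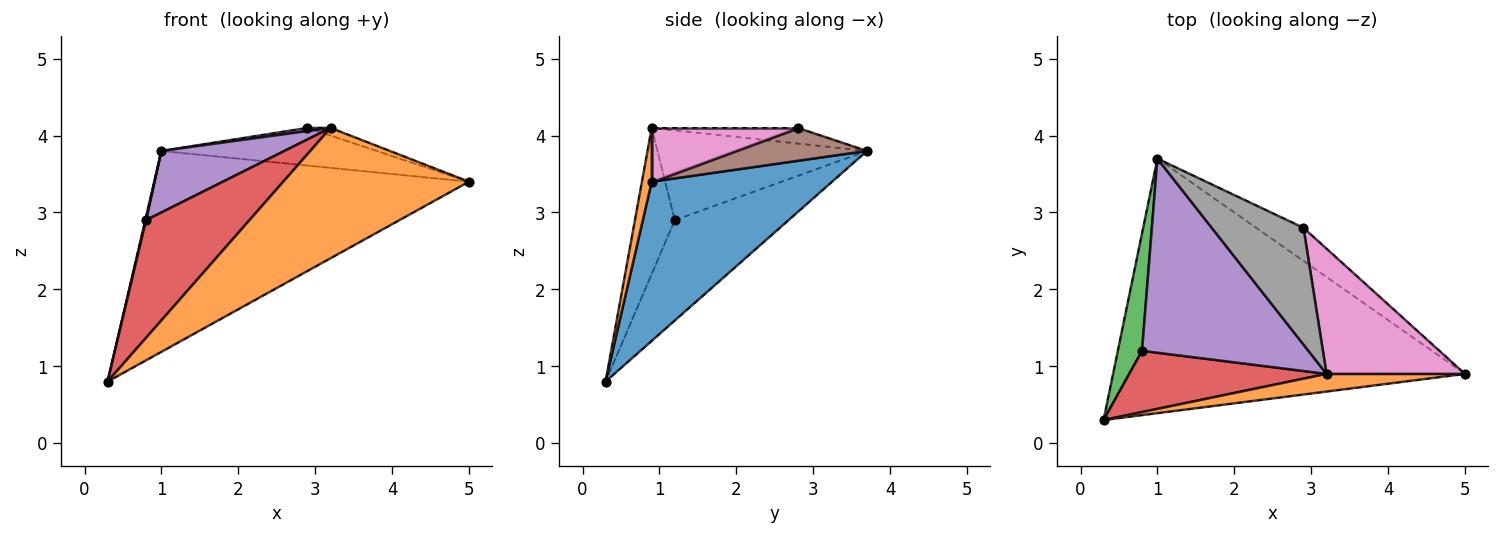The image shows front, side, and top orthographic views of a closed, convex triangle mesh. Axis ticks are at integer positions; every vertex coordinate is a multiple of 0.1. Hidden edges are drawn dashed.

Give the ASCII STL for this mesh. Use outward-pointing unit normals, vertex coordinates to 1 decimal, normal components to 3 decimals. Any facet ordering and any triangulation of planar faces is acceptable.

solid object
 facet normal 0.335 0.584 -0.740
  outer loop
   vertex 1.0 3.7 3.8
   vertex 5.0 0.9 3.4
   vertex 0.3 0.3 0.8
  endloop
 endfacet
 facet normal 0.052 -0.990 0.134
  outer loop
   vertex 3.2 0.9 4.1
   vertex 0.3 0.3 0.8
   vertex 5.0 0.9 3.4
  endloop
 endfacet
 facet normal -0.972 -0.007 0.234
  outer loop
   vertex 0.8 1.2 2.9
   vertex 1.0 3.7 3.8
   vertex 0.3 0.3 0.8
  endloop
 endfacet
 facet normal -0.323 -0.839 0.437
  outer loop
   vertex 0.8 1.2 2.9
   vertex 0.3 0.3 0.8
   vertex 3.2 0.9 4.1
  endloop
 endfacet
 facet normal -0.457 -0.269 0.848
  outer loop
   vertex 0.8 1.2 2.9
   vertex 3.2 0.9 4.1
   vertex 1.0 3.7 3.8
  endloop
 endfacet
 facet normal 0.418 0.683 -0.599
  outer loop
   vertex 2.9 2.8 4.1
   vertex 5.0 0.9 3.4
   vertex 1.0 3.7 3.8
  endloop
 endfacet
 facet normal 0.362 0.057 0.930
  outer loop
   vertex 2.9 2.8 4.1
   vertex 3.2 0.9 4.1
   vertex 5.0 0.9 3.4
  endloop
 endfacet
 facet normal -0.168 -0.027 0.985
  outer loop
   vertex 2.9 2.8 4.1
   vertex 1.0 3.7 3.8
   vertex 3.2 0.9 4.1
  endloop
 endfacet
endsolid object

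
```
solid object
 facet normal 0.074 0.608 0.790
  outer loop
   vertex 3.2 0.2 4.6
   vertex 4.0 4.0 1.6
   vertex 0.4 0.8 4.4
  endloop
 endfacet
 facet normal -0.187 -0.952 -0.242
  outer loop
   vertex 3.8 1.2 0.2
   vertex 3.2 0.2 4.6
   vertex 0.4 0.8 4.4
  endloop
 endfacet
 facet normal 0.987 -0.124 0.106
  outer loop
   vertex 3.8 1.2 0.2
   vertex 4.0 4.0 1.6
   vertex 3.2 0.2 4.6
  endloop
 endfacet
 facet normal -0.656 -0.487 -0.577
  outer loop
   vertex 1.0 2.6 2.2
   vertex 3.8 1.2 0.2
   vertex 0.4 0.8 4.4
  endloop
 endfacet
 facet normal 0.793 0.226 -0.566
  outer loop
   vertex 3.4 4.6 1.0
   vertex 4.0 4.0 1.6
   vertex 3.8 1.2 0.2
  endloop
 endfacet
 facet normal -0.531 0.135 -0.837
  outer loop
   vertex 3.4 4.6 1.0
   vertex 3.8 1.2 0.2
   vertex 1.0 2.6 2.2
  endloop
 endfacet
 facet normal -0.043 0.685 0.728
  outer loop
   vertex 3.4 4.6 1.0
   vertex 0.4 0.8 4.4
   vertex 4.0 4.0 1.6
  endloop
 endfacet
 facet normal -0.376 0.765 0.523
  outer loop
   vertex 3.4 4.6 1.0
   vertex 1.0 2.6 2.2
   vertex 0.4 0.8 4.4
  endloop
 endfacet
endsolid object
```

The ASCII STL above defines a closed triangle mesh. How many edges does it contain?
12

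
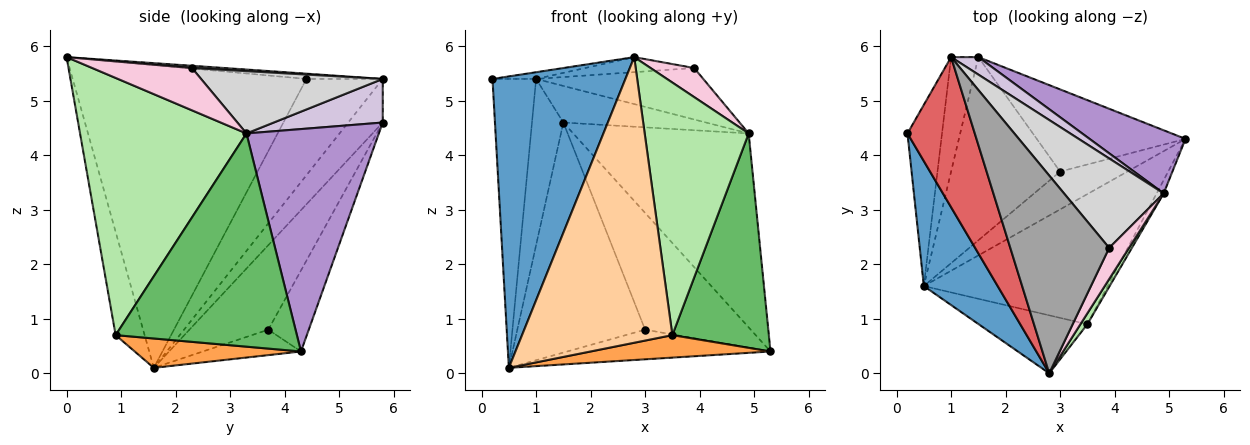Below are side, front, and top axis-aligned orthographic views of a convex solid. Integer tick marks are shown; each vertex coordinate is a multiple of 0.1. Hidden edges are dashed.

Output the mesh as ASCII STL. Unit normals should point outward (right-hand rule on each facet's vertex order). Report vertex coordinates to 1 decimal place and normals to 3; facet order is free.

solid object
 facet normal -0.850 -0.484 0.207
  outer loop
   vertex 0.5 1.6 0.1
   vertex 2.8 0.0 5.8
   vertex 0.2 4.4 5.4
  endloop
 endfacet
 facet normal -0.285 0.591 -0.754
  outer loop
   vertex 3.0 3.7 0.8
   vertex 5.3 4.3 0.4
   vertex 0.5 1.6 0.1
  endloop
 endfacet
 facet normal 0.155 -0.168 -0.973
  outer loop
   vertex 3.5 0.9 0.7
   vertex 0.5 1.6 0.1
   vertex 5.3 4.3 0.4
  endloop
 endfacet
 facet normal -0.186 -0.963 -0.195
  outer loop
   vertex 3.5 0.9 0.7
   vertex 2.8 0.0 5.8
   vertex 0.5 1.6 0.1
  endloop
 endfacet
 facet normal 0.882 -0.470 -0.029
  outer loop
   vertex 3.5 0.9 0.7
   vertex 5.3 4.3 0.4
   vertex 4.9 3.3 4.4
  endloop
 endfacet
 facet normal 0.848 -0.530 0.023
  outer loop
   vertex 3.5 0.9 0.7
   vertex 4.9 3.3 4.4
   vertex 2.8 0.0 5.8
  endloop
 endfacet
 facet normal -0.078 0.045 0.996
  outer loop
   vertex 1.0 5.8 5.4
   vertex 0.2 4.4 5.4
   vertex 2.8 0.0 5.8
  endloop
 endfacet
 facet normal -0.829 0.474 -0.297
  outer loop
   vertex 1.0 5.8 5.4
   vertex 0.5 1.6 0.1
   vertex 0.2 4.4 5.4
  endloop
 endfacet
 facet normal 0.583 0.773 0.251
  outer loop
   vertex 1.5 5.8 4.6
   vertex 4.9 3.3 4.4
   vertex 5.3 4.3 0.4
  endloop
 endfacet
 facet normal 0.567 0.743 0.355
  outer loop
   vertex 1.5 5.8 4.6
   vertex 1.0 5.8 5.4
   vertex 4.9 3.3 4.4
  endloop
 endfacet
 facet normal -0.299 0.780 -0.549
  outer loop
   vertex 1.5 5.8 4.6
   vertex 5.3 4.3 0.4
   vertex 3.0 3.7 0.8
  endloop
 endfacet
 facet normal -0.435 0.705 -0.561
  outer loop
   vertex 1.5 5.8 4.6
   vertex 3.0 3.7 0.8
   vertex 0.5 1.6 0.1
  endloop
 endfacet
 facet normal -0.672 0.610 -0.420
  outer loop
   vertex 1.5 5.8 4.6
   vertex 0.5 1.6 0.1
   vertex 1.0 5.8 5.4
  endloop
 endfacet
 facet normal 0.842 -0.368 0.395
  outer loop
   vertex 3.9 2.3 5.6
   vertex 2.8 0.0 5.8
   vertex 4.9 3.3 4.4
  endloop
 endfacet
 facet normal 0.023 0.076 0.997
  outer loop
   vertex 3.9 2.3 5.6
   vertex 1.0 5.8 5.4
   vertex 2.8 0.0 5.8
  endloop
 endfacet
 facet normal 0.476 0.438 0.762
  outer loop
   vertex 3.9 2.3 5.6
   vertex 4.9 3.3 4.4
   vertex 1.0 5.8 5.4
  endloop
 endfacet
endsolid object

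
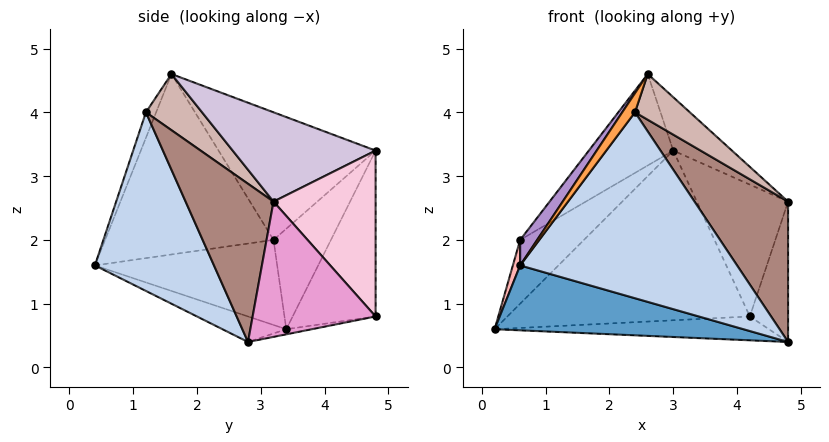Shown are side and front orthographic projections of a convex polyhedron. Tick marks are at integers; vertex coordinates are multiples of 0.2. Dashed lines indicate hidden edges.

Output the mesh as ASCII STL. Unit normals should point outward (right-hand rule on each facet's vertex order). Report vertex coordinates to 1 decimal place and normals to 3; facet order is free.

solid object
 facet normal -0.083 -0.325 -0.942
  outer loop
   vertex 0.6 0.4 1.6
   vertex 0.2 3.4 0.6
   vertex 4.8 2.8 0.4
  endloop
 endfacet
 facet normal 0.480 -0.875 -0.069
  outer loop
   vertex 2.4 1.2 4.0
   vertex 0.6 0.4 1.6
   vertex 4.8 2.8 0.4
  endloop
 endfacet
 facet normal -0.505 -0.631 0.589
  outer loop
   vertex 2.4 1.2 4.0
   vertex 2.6 1.6 4.6
   vertex 0.6 0.4 1.6
  endloop
 endfacet
 facet normal -0.018 0.191 -0.981
  outer loop
   vertex 4.2 4.8 0.8
   vertex 4.8 2.8 0.4
   vertex 0.2 3.4 0.6
  endloop
 endfacet
 facet normal -0.320 0.936 -0.148
  outer loop
   vertex 4.2 4.8 0.8
   vertex 0.2 3.4 0.6
   vertex 3.0 4.8 3.4
  endloop
 endfacet
 facet normal -0.641 0.712 0.285
  outer loop
   vertex 0.6 3.2 2.0
   vertex 3.0 4.8 3.4
   vertex 0.2 3.4 0.6
  endloop
 endfacet
 facet normal -0.633 0.340 0.696
  outer loop
   vertex 0.6 3.2 2.0
   vertex 2.6 1.6 4.6
   vertex 3.0 4.8 3.4
  endloop
 endfacet
 facet normal -0.962 -0.038 0.269
  outer loop
   vertex 0.6 3.2 2.0
   vertex 0.2 3.4 0.6
   vertex 0.6 0.4 1.6
  endloop
 endfacet
 facet normal -0.814 -0.082 0.575
  outer loop
   vertex 0.6 3.2 2.0
   vertex 0.6 0.4 1.6
   vertex 2.6 1.6 4.6
  endloop
 endfacet
 facet normal 0.558 0.229 0.797
  outer loop
   vertex 4.8 3.2 2.6
   vertex 3.0 4.8 3.4
   vertex 2.6 1.6 4.6
  endloop
 endfacet
 facet normal 0.679 -0.723 0.131
  outer loop
   vertex 4.8 3.2 2.6
   vertex 2.4 1.2 4.0
   vertex 4.8 2.8 0.4
  endloop
 endfacet
 facet normal 0.697 -0.682 0.222
  outer loop
   vertex 4.8 3.2 2.6
   vertex 2.6 1.6 4.6
   vertex 2.4 1.2 4.0
  endloop
 endfacet
 facet normal 0.953 0.297 -0.054
  outer loop
   vertex 4.8 3.2 2.6
   vertex 4.8 2.8 0.4
   vertex 4.2 4.8 0.8
  endloop
 endfacet
 facet normal 0.705 0.630 0.325
  outer loop
   vertex 4.8 3.2 2.6
   vertex 4.2 4.8 0.8
   vertex 3.0 4.8 3.4
  endloop
 endfacet
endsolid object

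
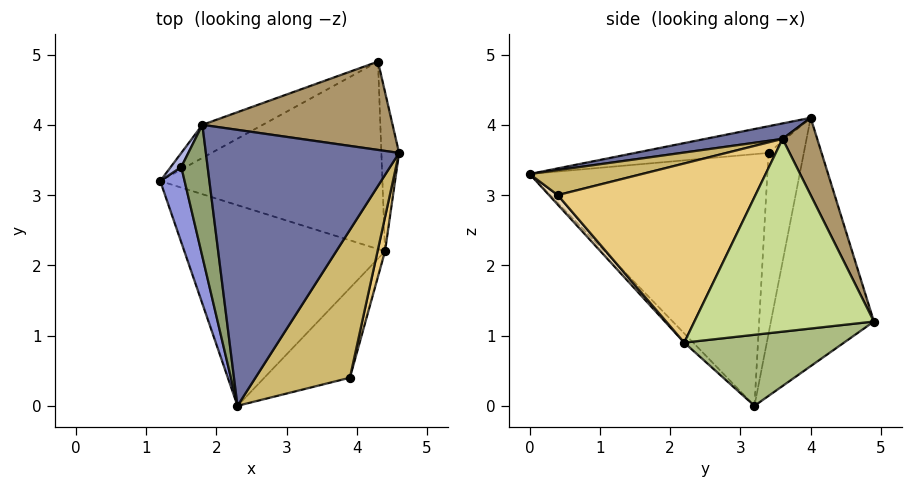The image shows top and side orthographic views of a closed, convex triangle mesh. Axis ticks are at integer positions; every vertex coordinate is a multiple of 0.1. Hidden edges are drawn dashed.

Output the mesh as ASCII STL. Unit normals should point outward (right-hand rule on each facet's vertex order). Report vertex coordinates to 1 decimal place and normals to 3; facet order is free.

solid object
 facet normal 0.078 -0.186 0.979
  outer loop
   vertex 1.8 4.0 4.1
   vertex 2.3 0.0 3.3
   vertex 4.6 3.6 3.8
  endloop
 endfacet
 facet normal -0.032 -0.723 -0.690
  outer loop
   vertex 4.4 2.2 0.9
   vertex 2.3 0.0 3.3
   vertex 1.2 3.2 0.0
  endloop
 endfacet
 facet normal -0.967 -0.236 0.094
  outer loop
   vertex 1.5 3.4 3.6
   vertex 1.2 3.2 0.0
   vertex 2.3 0.0 3.3
  endloop
 endfacet
 facet normal -0.910 0.411 0.053
  outer loop
   vertex 1.5 3.4 3.6
   vertex 1.8 4.0 4.1
   vertex 1.2 3.2 0.0
  endloop
 endfacet
 facet normal -0.694 -0.224 0.685
  outer loop
   vertex 1.5 3.4 3.6
   vertex 2.3 0.0 3.3
   vertex 1.8 4.0 4.1
  endloop
 endfacet
 facet normal 0.302 0.116 -0.946
  outer loop
   vertex 4.3 4.9 1.2
   vertex 4.4 2.2 0.9
   vertex 1.2 3.2 0.0
  endloop
 endfacet
 facet normal 0.995 0.047 -0.091
  outer loop
   vertex 4.3 4.9 1.2
   vertex 4.6 3.6 3.8
   vertex 4.4 2.2 0.9
  endloop
 endfacet
 facet normal -0.445 0.889 -0.108
  outer loop
   vertex 4.3 4.9 1.2
   vertex 1.2 3.2 0.0
   vertex 1.8 4.0 4.1
  endloop
 endfacet
 facet normal 0.172 0.889 0.425
  outer loop
   vertex 4.3 4.9 1.2
   vertex 1.8 4.0 4.1
   vertex 4.6 3.6 3.8
  endloop
 endfacet
 facet normal 0.245 -0.285 0.927
  outer loop
   vertex 3.9 0.4 3.0
   vertex 4.6 3.6 3.8
   vertex 2.3 0.0 3.3
  endloop
 endfacet
 facet normal 0.974 -0.223 0.041
  outer loop
   vertex 3.9 0.4 3.0
   vertex 4.4 2.2 0.9
   vertex 4.6 3.6 3.8
  endloop
 endfacet
 facet normal 0.072 -0.766 -0.639
  outer loop
   vertex 3.9 0.4 3.0
   vertex 2.3 0.0 3.3
   vertex 4.4 2.2 0.9
  endloop
 endfacet
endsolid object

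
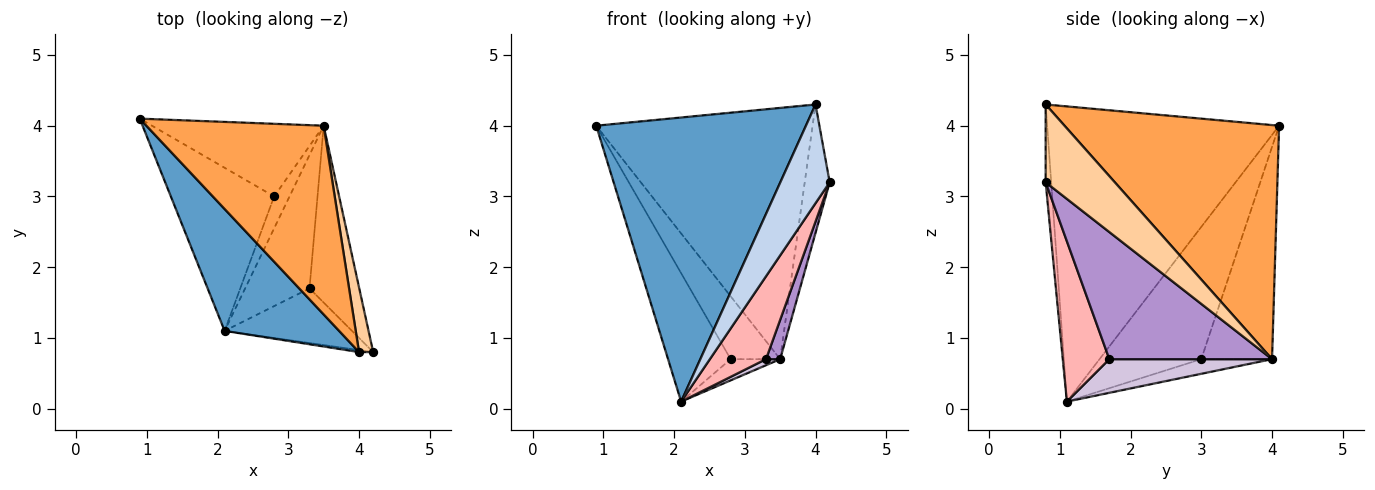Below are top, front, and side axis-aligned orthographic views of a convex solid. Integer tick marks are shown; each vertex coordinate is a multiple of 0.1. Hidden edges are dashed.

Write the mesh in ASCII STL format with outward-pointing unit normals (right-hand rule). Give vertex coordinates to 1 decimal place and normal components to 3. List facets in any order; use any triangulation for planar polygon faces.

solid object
 facet normal -0.713 -0.645 0.276
  outer loop
   vertex 4.0 0.8 4.3
   vertex 0.9 4.1 4.0
   vertex 2.1 1.1 0.1
  endloop
 endfacet
 facet normal -0.112 -0.994 -0.020
  outer loop
   vertex 4.0 0.8 4.3
   vertex 2.1 1.1 0.1
   vertex 4.2 0.8 3.2
  endloop
 endfacet
 facet normal 0.621 0.626 0.471
  outer loop
   vertex 3.5 4.0 0.7
   vertex 0.9 4.1 4.0
   vertex 4.0 0.8 4.3
  endloop
 endfacet
 facet normal 0.927 0.335 0.169
  outer loop
   vertex 3.5 4.0 0.7
   vertex 4.0 0.8 4.3
   vertex 4.2 0.8 3.2
  endloop
 endfacet
 facet normal -0.709 0.436 -0.554
  outer loop
   vertex 2.8 3.0 0.7
   vertex 2.1 1.1 0.1
   vertex 0.9 4.1 4.0
  endloop
 endfacet
 facet normal -0.683 0.478 -0.552
  outer loop
   vertex 2.8 3.0 0.7
   vertex 0.9 4.1 4.0
   vertex 3.5 4.0 0.7
  endloop
 endfacet
 facet normal -0.621 0.435 -0.652
  outer loop
   vertex 2.8 3.0 0.7
   vertex 3.5 4.0 0.7
   vertex 2.1 1.1 0.1
  endloop
 endfacet
 facet normal 0.569 -0.687 -0.452
  outer loop
   vertex 3.3 1.7 0.7
   vertex 4.2 0.8 3.2
   vertex 2.1 1.1 0.1
  endloop
 endfacet
 facet normal 0.928 -0.081 -0.363
  outer loop
   vertex 3.3 1.7 0.7
   vertex 3.5 4.0 0.7
   vertex 4.2 0.8 3.2
  endloop
 endfacet
 facet normal 0.463 -0.040 -0.886
  outer loop
   vertex 3.3 1.7 0.7
   vertex 2.1 1.1 0.1
   vertex 3.5 4.0 0.7
  endloop
 endfacet
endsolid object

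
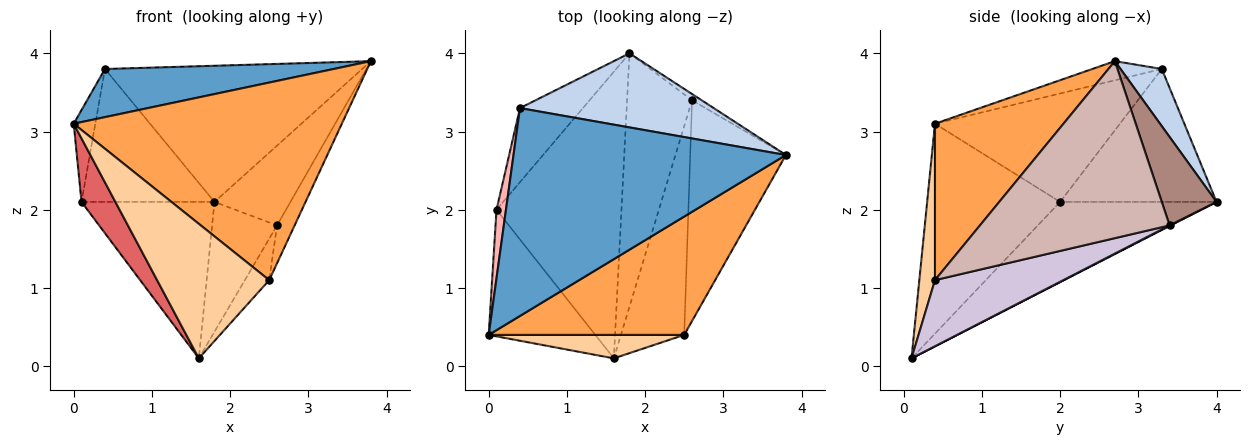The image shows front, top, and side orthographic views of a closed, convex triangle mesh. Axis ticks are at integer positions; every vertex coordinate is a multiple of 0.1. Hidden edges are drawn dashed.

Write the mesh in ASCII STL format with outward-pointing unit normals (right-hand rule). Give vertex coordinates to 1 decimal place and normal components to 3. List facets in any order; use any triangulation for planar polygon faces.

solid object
 facet normal -0.068 -0.225 0.972
  outer loop
   vertex 0.4 3.3 3.8
   vertex 0.0 0.4 3.1
   vertex 3.8 2.7 3.9
  endloop
 endfacet
 facet normal 0.140 0.870 0.473
  outer loop
   vertex 0.4 3.3 3.8
   vertex 3.8 2.7 3.9
   vertex 1.8 4.0 2.1
  endloop
 endfacet
 facet normal 0.380 -0.793 0.475
  outer loop
   vertex 2.5 0.4 1.1
   vertex 3.8 2.7 3.9
   vertex 0.0 0.4 3.1
  endloop
 endfacet
 facet normal 0.136 -0.976 0.170
  outer loop
   vertex 2.5 0.4 1.1
   vertex 0.0 0.4 3.1
   vertex 1.6 0.1 0.1
  endloop
 endfacet
 facet normal -0.491 0.417 -0.765
  outer loop
   vertex 0.1 2.0 2.1
   vertex 1.8 4.0 2.1
   vertex 1.6 0.1 0.1
  endloop
 endfacet
 facet normal -0.717 0.609 -0.339
  outer loop
   vertex 0.1 2.0 2.1
   vertex 0.4 3.3 3.8
   vertex 1.8 4.0 2.1
  endloop
 endfacet
 facet normal -0.869 -0.222 -0.442
  outer loop
   vertex 0.1 2.0 2.1
   vertex 1.6 0.1 0.1
   vertex 0.0 0.4 3.1
  endloop
 endfacet
 facet normal -0.990 0.116 0.086
  outer loop
   vertex 0.1 2.0 2.1
   vertex 0.0 0.4 3.1
   vertex 0.4 3.3 3.8
  endloop
 endfacet
 facet normal 0.008 0.456 -0.890
  outer loop
   vertex 2.6 3.4 1.8
   vertex 1.6 0.1 0.1
   vertex 1.8 4.0 2.1
  endloop
 endfacet
 facet normal 0.716 0.136 -0.685
  outer loop
   vertex 2.6 3.4 1.8
   vertex 2.5 0.4 1.1
   vertex 1.6 0.1 0.1
  endloop
 endfacet
 facet normal 0.583 0.810 -0.064
  outer loop
   vertex 2.6 3.4 1.8
   vertex 1.8 4.0 2.1
   vertex 3.8 2.7 3.9
  endloop
 endfacet
 facet normal 0.877 0.081 -0.474
  outer loop
   vertex 2.6 3.4 1.8
   vertex 3.8 2.7 3.9
   vertex 2.5 0.4 1.1
  endloop
 endfacet
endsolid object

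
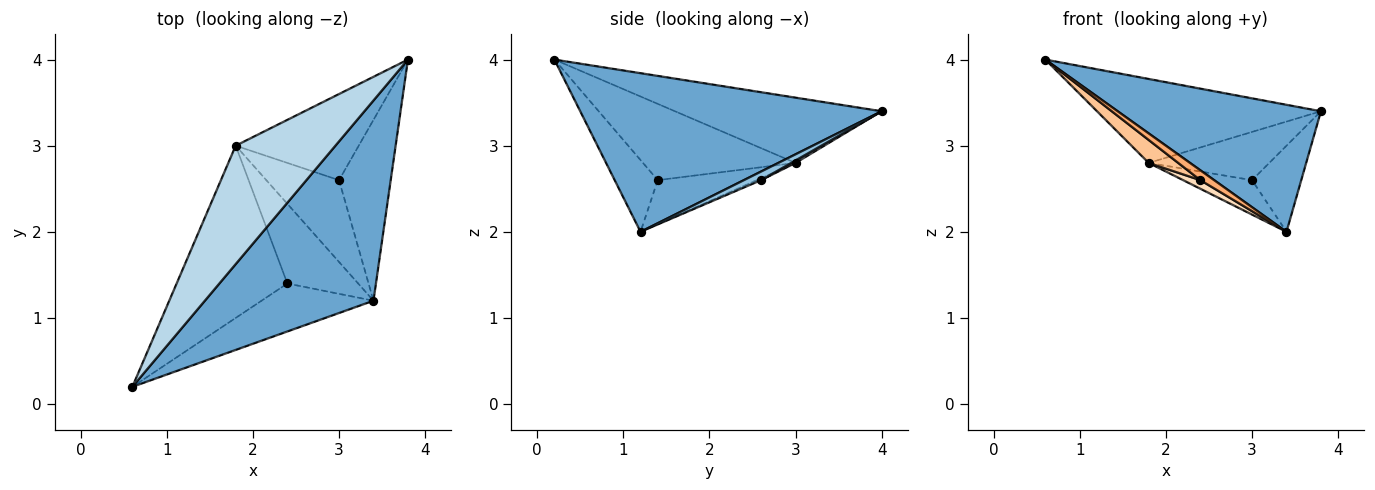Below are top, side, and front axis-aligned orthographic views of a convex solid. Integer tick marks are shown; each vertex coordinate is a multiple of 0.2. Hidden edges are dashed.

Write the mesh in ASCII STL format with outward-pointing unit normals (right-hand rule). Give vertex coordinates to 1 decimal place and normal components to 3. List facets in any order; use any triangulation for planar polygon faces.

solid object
 facet normal 0.622 -0.419 0.661
  outer loop
   vertex 3.4 1.2 2.0
   vertex 3.8 4.0 3.4
   vertex 0.6 0.2 4.0
  endloop
 endfacet
 facet normal 0.149 0.425 -0.893
  outer loop
   vertex 3.0 2.6 2.6
   vertex 3.8 4.0 3.4
   vertex 3.4 1.2 2.0
  endloop
 endfacet
 facet normal -0.471 0.510 0.720
  outer loop
   vertex 1.8 3.0 2.8
   vertex 0.6 0.2 4.0
   vertex 3.8 4.0 3.4
  endloop
 endfacet
 facet normal 0.017 0.489 -0.872
  outer loop
   vertex 1.8 3.0 2.8
   vertex 3.8 4.0 3.4
   vertex 3.0 2.6 2.6
  endloop
 endfacet
 facet normal -0.024 0.388 -0.921
  outer loop
   vertex 1.8 3.0 2.8
   vertex 3.0 2.6 2.6
   vertex 3.4 1.2 2.0
  endloop
 endfacet
 facet normal -0.532 -0.170 -0.830
  outer loop
   vertex 2.4 1.4 2.6
   vertex 3.4 1.2 2.0
   vertex 0.6 0.2 4.0
  endloop
 endfacet
 facet normal -0.564 -0.109 -0.819
  outer loop
   vertex 2.4 1.4 2.6
   vertex 0.6 0.2 4.0
   vertex 1.8 3.0 2.8
  endloop
 endfacet
 facet normal -0.526 -0.091 -0.846
  outer loop
   vertex 2.4 1.4 2.6
   vertex 1.8 3.0 2.8
   vertex 3.4 1.2 2.0
  endloop
 endfacet
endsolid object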